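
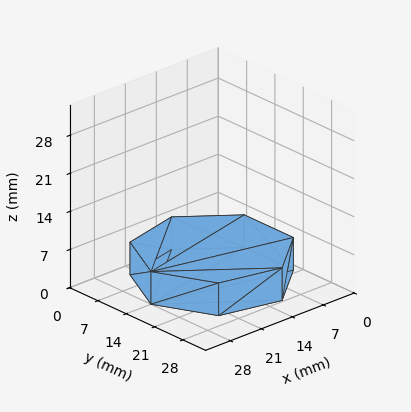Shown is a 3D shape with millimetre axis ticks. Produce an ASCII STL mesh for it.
Reading the render: the shape is a regular 7-sided prism (a cylinder approximated with 7 flat sides), circumscribed radius ≈ 14 mm, height ≈ 6 mm (dimensions read to the nearest mm from the axis ticks). For the STL, each face is triangulated and given an outward normal.

solid part
  facet normal 0.0000 0.0000 -1.0000
    outer loop
      vertex 10.88 27.65 0.00
      vertex 22.73 24.95 0.00
      vertex 28.00 14.00 0.00
    endloop
  endfacet
  facet normal 0.0000 0.0000 -1.0000
    outer loop
      vertex 1.39 20.07 0.00
      vertex 10.88 27.65 0.00
      vertex 28.00 14.00 0.00
    endloop
  endfacet
  facet normal 0.0000 0.0000 -1.0000
    outer loop
      vertex 1.39 7.93 0.00
      vertex 1.39 20.07 0.00
      vertex 28.00 14.00 0.00
    endloop
  endfacet
  facet normal 0.0000 0.0000 -1.0000
    outer loop
      vertex 10.88 0.35 0.00
      vertex 1.39 7.93 0.00
      vertex 28.00 14.00 0.00
    endloop
  endfacet
  facet normal 0.0000 0.0000 -1.0000
    outer loop
      vertex 22.73 3.05 0.00
      vertex 10.88 0.35 0.00
      vertex 28.00 14.00 0.00
    endloop
  endfacet
  facet normal 0.0000 0.0000 1.0000
    outer loop
      vertex 28.00 14.00 6.00
      vertex 22.73 24.95 6.00
      vertex 10.88 27.65 6.00
    endloop
  endfacet
  facet normal 0.0000 0.0000 1.0000
    outer loop
      vertex 28.00 14.00 6.00
      vertex 10.88 27.65 6.00
      vertex 1.39 20.07 6.00
    endloop
  endfacet
  facet normal 0.0000 0.0000 1.0000
    outer loop
      vertex 28.00 14.00 6.00
      vertex 1.39 20.07 6.00
      vertex 1.39 7.93 6.00
    endloop
  endfacet
  facet normal 0.0000 0.0000 1.0000
    outer loop
      vertex 28.00 14.00 6.00
      vertex 1.39 7.93 6.00
      vertex 10.88 0.35 6.00
    endloop
  endfacet
  facet normal 0.0000 0.0000 1.0000
    outer loop
      vertex 28.00 14.00 6.00
      vertex 10.88 0.35 6.00
      vertex 22.73 3.05 6.00
    endloop
  endfacet
  facet normal 0.9011 0.4337 0.0000
    outer loop
      vertex 28.00 14.00 0.00
      vertex 22.73 24.95 0.00
      vertex 22.73 24.95 6.00
    endloop
  endfacet
  facet normal 0.9011 0.4337 0.0000
    outer loop
      vertex 28.00 14.00 0.00
      vertex 22.73 24.95 6.00
      vertex 28.00 14.00 6.00
    endloop
  endfacet
  facet normal 0.2222 0.9750 0.0000
    outer loop
      vertex 22.73 24.95 0.00
      vertex 10.88 27.65 0.00
      vertex 10.88 27.65 6.00
    endloop
  endfacet
  facet normal 0.2222 0.9750 0.0000
    outer loop
      vertex 22.73 24.95 0.00
      vertex 10.88 27.65 6.00
      vertex 22.73 24.95 6.00
    endloop
  endfacet
  facet normal -0.6241 0.7814 0.0000
    outer loop
      vertex 10.88 27.65 0.00
      vertex 1.39 20.07 0.00
      vertex 1.39 20.07 6.00
    endloop
  endfacet
  facet normal -0.6241 0.7814 0.0000
    outer loop
      vertex 10.88 27.65 0.00
      vertex 1.39 20.07 6.00
      vertex 10.88 27.65 6.00
    endloop
  endfacet
  facet normal -1.0000 0.0000 0.0000
    outer loop
      vertex 1.39 20.07 0.00
      vertex 1.39 7.93 0.00
      vertex 1.39 7.93 6.00
    endloop
  endfacet
  facet normal -1.0000 0.0000 0.0000
    outer loop
      vertex 1.39 20.07 0.00
      vertex 1.39 7.93 6.00
      vertex 1.39 20.07 6.00
    endloop
  endfacet
  facet normal -0.6241 -0.7814 0.0000
    outer loop
      vertex 1.39 7.93 0.00
      vertex 10.88 0.35 0.00
      vertex 10.88 0.35 6.00
    endloop
  endfacet
  facet normal -0.6241 -0.7814 0.0000
    outer loop
      vertex 1.39 7.93 0.00
      vertex 10.88 0.35 6.00
      vertex 1.39 7.93 6.00
    endloop
  endfacet
  facet normal 0.2222 -0.9750 0.0000
    outer loop
      vertex 10.88 0.35 0.00
      vertex 22.73 3.05 0.00
      vertex 22.73 3.05 6.00
    endloop
  endfacet
  facet normal 0.2222 -0.9750 0.0000
    outer loop
      vertex 10.88 0.35 0.00
      vertex 22.73 3.05 6.00
      vertex 10.88 0.35 6.00
    endloop
  endfacet
  facet normal 0.9011 -0.4337 0.0000
    outer loop
      vertex 22.73 3.05 0.00
      vertex 28.00 14.00 0.00
      vertex 28.00 14.00 6.00
    endloop
  endfacet
  facet normal 0.9011 -0.4337 0.0000
    outer loop
      vertex 22.73 3.05 0.00
      vertex 28.00 14.00 6.00
      vertex 22.73 3.05 6.00
    endloop
  endfacet
endsolid part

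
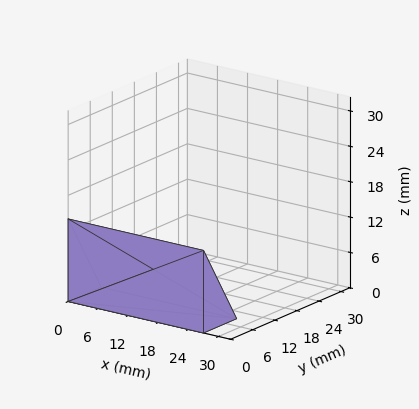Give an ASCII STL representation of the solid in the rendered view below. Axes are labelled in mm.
Reading the render: the shape is a wedge (ramp): 27 × 9 mm base, rising to 14 mm along the y=0 edge and sloping linearly to z=0 at y=9 (dimensions read to the nearest mm from the axis ticks). For the STL, each face is triangulated and given an outward normal.

solid part
  facet normal 0.0000 0.0000 -1.0000
    outer loop
      vertex 27.0 9.0 0.0
      vertex 27.0 0.0 0.0
      vertex 0.0 0.0 0.0
    endloop
  endfacet
  facet normal 0.0000 0.0000 -1.0000
    outer loop
      vertex 0.0 9.0 0.0
      vertex 27.0 9.0 0.0
      vertex 0.0 0.0 0.0
    endloop
  endfacet
  facet normal 0.0000 -1.0000 0.0000
    outer loop
      vertex 0.0 0.0 0.0
      vertex 27.0 0.0 0.0
      vertex 27.0 0.0 14.0
    endloop
  endfacet
  facet normal 0.0000 -1.0000 0.0000
    outer loop
      vertex 0.0 0.0 0.0
      vertex 27.0 0.0 14.0
      vertex 0.0 0.0 14.0
    endloop
  endfacet
  facet normal 0.0000 0.8412 0.5408
    outer loop
      vertex 0.0 0.0 14.0
      vertex 27.0 0.0 14.0
      vertex 27.0 9.0 0.0
    endloop
  endfacet
  facet normal 0.0000 0.8412 0.5408
    outer loop
      vertex 0.0 0.0 14.0
      vertex 27.0 9.0 0.0
      vertex 0.0 9.0 0.0
    endloop
  endfacet
  facet normal -1.0000 0.0000 0.0000
    outer loop
      vertex 0.0 0.0 14.0
      vertex 0.0 9.0 0.0
      vertex 0.0 0.0 0.0
    endloop
  endfacet
  facet normal 1.0000 0.0000 0.0000
    outer loop
      vertex 27.0 0.0 0.0
      vertex 27.0 9.0 0.0
      vertex 27.0 0.0 14.0
    endloop
  endfacet
endsolid part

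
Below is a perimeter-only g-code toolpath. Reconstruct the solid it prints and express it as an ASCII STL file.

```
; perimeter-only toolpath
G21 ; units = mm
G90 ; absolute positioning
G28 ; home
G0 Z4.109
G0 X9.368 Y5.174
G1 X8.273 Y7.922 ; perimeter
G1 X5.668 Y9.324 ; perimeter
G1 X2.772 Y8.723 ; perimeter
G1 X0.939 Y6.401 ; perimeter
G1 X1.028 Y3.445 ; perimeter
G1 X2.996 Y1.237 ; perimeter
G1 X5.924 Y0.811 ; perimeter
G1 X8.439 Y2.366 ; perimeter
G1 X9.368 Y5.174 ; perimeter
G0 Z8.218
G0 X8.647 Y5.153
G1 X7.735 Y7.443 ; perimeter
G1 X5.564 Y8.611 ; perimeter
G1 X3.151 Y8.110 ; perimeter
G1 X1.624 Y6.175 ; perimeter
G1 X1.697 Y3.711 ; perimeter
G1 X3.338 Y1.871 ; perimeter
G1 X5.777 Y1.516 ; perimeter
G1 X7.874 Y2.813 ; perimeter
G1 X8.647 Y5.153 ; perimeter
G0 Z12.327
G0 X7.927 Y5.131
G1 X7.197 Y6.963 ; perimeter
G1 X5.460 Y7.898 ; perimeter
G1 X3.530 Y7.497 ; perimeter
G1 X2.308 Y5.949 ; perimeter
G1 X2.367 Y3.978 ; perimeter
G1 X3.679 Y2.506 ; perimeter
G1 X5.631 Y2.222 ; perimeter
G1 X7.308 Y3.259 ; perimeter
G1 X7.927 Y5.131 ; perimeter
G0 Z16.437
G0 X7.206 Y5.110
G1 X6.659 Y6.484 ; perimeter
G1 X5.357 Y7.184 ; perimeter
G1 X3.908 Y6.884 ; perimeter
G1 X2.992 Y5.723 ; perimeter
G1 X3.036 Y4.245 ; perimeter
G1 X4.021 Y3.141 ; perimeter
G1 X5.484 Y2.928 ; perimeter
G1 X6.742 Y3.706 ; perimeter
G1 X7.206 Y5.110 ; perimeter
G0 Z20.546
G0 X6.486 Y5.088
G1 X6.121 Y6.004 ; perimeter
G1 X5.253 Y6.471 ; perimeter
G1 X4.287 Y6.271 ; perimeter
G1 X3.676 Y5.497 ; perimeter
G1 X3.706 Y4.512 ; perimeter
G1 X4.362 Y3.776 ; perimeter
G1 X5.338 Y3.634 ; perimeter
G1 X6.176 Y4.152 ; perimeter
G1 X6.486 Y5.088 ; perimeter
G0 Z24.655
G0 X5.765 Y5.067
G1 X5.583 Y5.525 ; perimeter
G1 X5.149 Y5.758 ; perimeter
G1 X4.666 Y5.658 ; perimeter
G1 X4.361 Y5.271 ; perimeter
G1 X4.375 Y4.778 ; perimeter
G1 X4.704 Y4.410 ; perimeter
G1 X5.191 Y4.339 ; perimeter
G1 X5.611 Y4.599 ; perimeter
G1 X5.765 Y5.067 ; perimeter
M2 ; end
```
solid part
  facet normal 0.0000 0.0000 -1.0000
    outer loop
      vertex 5.772 10.037 0.000
      vertex 8.811 8.402 0.000
      vertex 10.088 5.196 0.000
    endloop
  endfacet
  facet normal 0.0000 0.0000 -1.0000
    outer loop
      vertex 2.393 9.336 0.000
      vertex 5.772 10.037 0.000
      vertex 10.088 5.196 0.000
    endloop
  endfacet
  facet normal 0.0000 0.0000 -1.0000
    outer loop
      vertex 0.255 6.627 0.000
      vertex 2.393 9.336 0.000
      vertex 10.088 5.196 0.000
    endloop
  endfacet
  facet normal 0.0000 0.0000 -1.0000
    outer loop
      vertex 0.358 3.178 0.000
      vertex 0.255 6.627 0.000
      vertex 10.088 5.196 0.000
    endloop
  endfacet
  facet normal 0.0000 0.0000 -1.0000
    outer loop
      vertex 2.655 0.602 0.000
      vertex 0.358 3.178 0.000
      vertex 10.088 5.196 0.000
    endloop
  endfacet
  facet normal 0.0000 0.0000 -1.0000
    outer loop
      vertex 6.070 0.105 0.000
      vertex 2.655 0.602 0.000
      vertex 10.088 5.196 0.000
    endloop
  endfacet
  facet normal 0.0000 0.0000 -1.0000
    outer loop
      vertex 9.005 1.920 0.000
      vertex 6.070 0.105 0.000
      vertex 10.088 5.196 0.000
    endloop
  endfacet
  facet normal 0.9166 0.3651 0.1626
    outer loop
      vertex 10.088 5.196 0.000
      vertex 8.811 8.402 0.000
      vertex 5.045 5.045 28.764
    endloop
  endfacet
  facet normal 0.4675 0.8689 0.1626
    outer loop
      vertex 8.811 8.402 0.000
      vertex 5.772 10.037 0.000
      vertex 5.045 5.045 28.764
    endloop
  endfacet
  facet normal -0.2004 0.9661 0.1626
    outer loop
      vertex 5.772 10.037 0.000
      vertex 2.393 9.336 0.000
      vertex 5.045 5.045 28.764
    endloop
  endfacet
  facet normal -0.7745 0.6113 0.1626
    outer loop
      vertex 2.393 9.336 0.000
      vertex 0.255 6.627 0.000
      vertex 5.045 5.045 28.764
    endloop
  endfacet
  facet normal -0.9862 -0.0295 0.1626
    outer loop
      vertex 0.255 6.627 0.000
      vertex 0.358 3.178 0.000
      vertex 5.045 5.045 28.764
    endloop
  endfacet
  facet normal -0.7364 -0.6567 0.1626
    outer loop
      vertex 0.358 3.178 0.000
      vertex 2.655 0.602 0.000
      vertex 5.045 5.045 28.764
    endloop
  endfacet
  facet normal -0.1421 -0.9764 0.1626
    outer loop
      vertex 2.655 0.602 0.000
      vertex 6.070 0.105 0.000
      vertex 5.045 5.045 28.764
    endloop
  endfacet
  facet normal 0.5190 -0.8392 0.1626
    outer loop
      vertex 6.070 0.105 0.000
      vertex 9.005 1.920 0.000
      vertex 5.045 5.045 28.764
    endloop
  endfacet
  facet normal 0.9368 -0.3097 0.1626
    outer loop
      vertex 9.005 1.920 0.000
      vertex 10.088 5.196 0.000
      vertex 5.045 5.045 28.764
    endloop
  endfacet
endsolid part

The G0 Z moves step by Δz≈4.109 mm. The G1 loops shrink linearly with z, so the solid tapers from its base footprint up to z≈28.8. Closing with a flat bottom cap and the tapered top and triangulating gives 16 facets — a regular 9-sided pyramid, base circumscribed radius ≈ 5.04 mm, apex at z ≈ 28.8 mm.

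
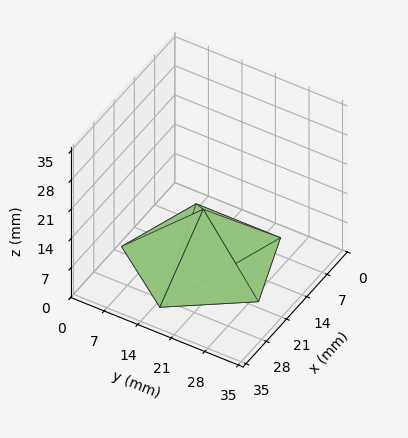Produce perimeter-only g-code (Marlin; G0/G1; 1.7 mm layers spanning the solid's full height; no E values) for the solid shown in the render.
Reading the render: the shape is a regular 5-sided pyramid, base circumscribed radius ≈ 15 mm, apex at z ≈ 12 mm (dimensions read to the nearest mm from the axis ticks). For the g-code, the solid's height is divided into equal slices at the stated Δz and each level perimeter traced with G1 moves after a G0 lift.

; perimeter-only toolpath
G21 ; units = mm
G90 ; absolute positioning
G28 ; home
; layer 1
G0 Z1.7
G0 X27.9 Y15.0
G1 X18.9 Y27.3
G1 X4.6 Y22.5
G1 X4.6 Y7.5
G1 X18.9 Y2.7
G1 X27.9 Y15.0
; layer 2
G0 Z3.4
G0 X25.7 Y15.0
G1 X18.3 Y25.2
G1 X6.4 Y21.3
G1 X6.4 Y8.7
G1 X18.3 Y4.8
G1 X25.7 Y15.0
; layer 3
G0 Z5.1
G0 X23.6 Y15.0
G1 X17.6 Y23.2
G1 X8.1 Y20.0
G1 X8.1 Y10.0
G1 X17.6 Y6.8
G1 X23.6 Y15.0
; layer 4
G0 Z6.9
G0 X21.4 Y15.0
G1 X17.0 Y21.1
G1 X9.8 Y18.8
G1 X9.8 Y11.2
G1 X17.0 Y8.9
G1 X21.4 Y15.0
; layer 5
G0 Z8.6
G0 X19.3 Y15.0
G1 X16.3 Y19.1
G1 X11.5 Y17.5
G1 X11.5 Y12.5
G1 X16.3 Y10.9
G1 X19.3 Y15.0
; layer 6
G0 Z10.3
G0 X17.1 Y15.0
G1 X15.7 Y17.0
G1 X13.3 Y16.3
G1 X13.3 Y13.7
G1 X15.7 Y13.0
G1 X17.1 Y15.0
M2 ; end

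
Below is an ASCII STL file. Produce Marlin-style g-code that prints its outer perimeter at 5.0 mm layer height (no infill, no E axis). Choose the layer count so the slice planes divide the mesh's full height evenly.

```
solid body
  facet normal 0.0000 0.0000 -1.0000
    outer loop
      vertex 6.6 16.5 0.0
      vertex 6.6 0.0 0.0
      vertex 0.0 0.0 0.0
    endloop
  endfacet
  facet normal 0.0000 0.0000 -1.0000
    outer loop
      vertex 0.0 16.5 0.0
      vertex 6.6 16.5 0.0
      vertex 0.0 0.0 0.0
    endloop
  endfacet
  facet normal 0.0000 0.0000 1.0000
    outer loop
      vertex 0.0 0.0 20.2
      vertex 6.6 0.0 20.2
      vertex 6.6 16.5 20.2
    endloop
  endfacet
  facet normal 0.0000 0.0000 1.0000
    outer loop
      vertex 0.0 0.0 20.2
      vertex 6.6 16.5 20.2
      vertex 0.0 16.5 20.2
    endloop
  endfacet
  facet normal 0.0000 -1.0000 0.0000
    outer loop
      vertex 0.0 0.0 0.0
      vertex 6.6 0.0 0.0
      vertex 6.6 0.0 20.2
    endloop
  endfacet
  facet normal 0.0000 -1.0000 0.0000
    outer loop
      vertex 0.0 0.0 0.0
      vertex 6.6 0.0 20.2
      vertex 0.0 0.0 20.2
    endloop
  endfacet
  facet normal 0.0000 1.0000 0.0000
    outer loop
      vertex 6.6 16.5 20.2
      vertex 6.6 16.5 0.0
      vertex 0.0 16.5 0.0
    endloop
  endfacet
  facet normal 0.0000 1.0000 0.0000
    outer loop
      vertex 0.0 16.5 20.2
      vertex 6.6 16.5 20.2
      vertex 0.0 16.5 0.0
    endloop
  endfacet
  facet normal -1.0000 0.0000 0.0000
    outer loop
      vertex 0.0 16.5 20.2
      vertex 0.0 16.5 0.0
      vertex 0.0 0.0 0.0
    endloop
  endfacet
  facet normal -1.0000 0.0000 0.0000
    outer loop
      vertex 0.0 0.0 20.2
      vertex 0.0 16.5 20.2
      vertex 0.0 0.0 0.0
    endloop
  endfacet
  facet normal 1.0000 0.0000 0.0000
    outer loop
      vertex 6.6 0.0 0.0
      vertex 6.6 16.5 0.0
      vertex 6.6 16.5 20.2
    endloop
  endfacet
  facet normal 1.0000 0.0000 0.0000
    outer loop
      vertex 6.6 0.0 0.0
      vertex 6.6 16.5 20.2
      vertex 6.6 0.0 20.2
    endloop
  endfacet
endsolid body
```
; perimeter-only toolpath
G21 ; units = mm
G90 ; absolute positioning
G28 ; home
; layer 1
G0 Z5.0
G0 X0.0 Y0.0
G1 X6.6 Y0.0
G1 X6.6 Y16.5
G1 X0.0 Y16.5
G1 X0.0 Y0.0
; layer 2
G0 Z10.1
G0 X0.0 Y0.0
G1 X6.6 Y0.0
G1 X6.6 Y16.5
G1 X0.0 Y16.5
G1 X0.0 Y0.0
; layer 3
G0 Z15.1
G0 X0.0 Y0.0
G1 X6.6 Y0.0
G1 X6.6 Y16.5
G1 X0.0 Y16.5
G1 X0.0 Y0.0
; layer 4
G0 Z20.2
G0 X0.0 Y0.0
G1 X6.6 Y0.0
G1 X6.6 Y16.5
G1 X0.0 Y16.5
G1 X0.0 Y0.0
M2 ; end

The solid is a rectangular box, roughly 6.6 × 16.5 mm footprint and 20.2 mm tall. Slicing at Δz = 5.0 mm — 4 equal slices spanning the solid's height, so layer i sits at z = i·h/4 — gives 4 non-empty perimeters. Each is a 4-segment closed polygon; G0 lifts to the layer z and rapids to the start vertex, then G1 traces the edges.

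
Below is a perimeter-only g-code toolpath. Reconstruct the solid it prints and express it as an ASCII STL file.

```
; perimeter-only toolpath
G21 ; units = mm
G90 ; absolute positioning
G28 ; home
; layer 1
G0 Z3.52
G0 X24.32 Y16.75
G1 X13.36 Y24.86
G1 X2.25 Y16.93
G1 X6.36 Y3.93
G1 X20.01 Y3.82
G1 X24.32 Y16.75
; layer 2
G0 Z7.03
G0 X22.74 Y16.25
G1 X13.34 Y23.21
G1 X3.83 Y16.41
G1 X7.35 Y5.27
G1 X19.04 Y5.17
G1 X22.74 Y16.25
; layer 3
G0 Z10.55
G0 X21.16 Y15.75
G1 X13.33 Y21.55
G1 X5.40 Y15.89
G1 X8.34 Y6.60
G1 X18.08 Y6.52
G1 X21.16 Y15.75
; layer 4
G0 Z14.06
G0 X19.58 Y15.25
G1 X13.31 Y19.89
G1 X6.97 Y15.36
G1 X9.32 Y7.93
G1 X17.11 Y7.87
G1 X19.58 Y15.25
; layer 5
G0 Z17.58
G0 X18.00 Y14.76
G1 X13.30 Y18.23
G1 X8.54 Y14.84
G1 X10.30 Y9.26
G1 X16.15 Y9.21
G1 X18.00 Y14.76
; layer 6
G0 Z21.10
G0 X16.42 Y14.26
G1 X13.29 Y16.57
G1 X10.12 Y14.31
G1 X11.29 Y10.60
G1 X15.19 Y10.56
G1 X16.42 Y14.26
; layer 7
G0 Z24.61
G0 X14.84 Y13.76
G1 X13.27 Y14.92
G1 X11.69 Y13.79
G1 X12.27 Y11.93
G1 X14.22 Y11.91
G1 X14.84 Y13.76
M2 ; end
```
solid part
  facet normal 0.0000 0.0000 -1.0000
    outer loop
      vertex 0.68 17.46 0.00
      vertex 13.37 26.52 0.00
      vertex 25.90 17.25 0.00
    endloop
  endfacet
  facet normal 0.0000 0.0000 -1.0000
    outer loop
      vertex 5.38 2.60 0.00
      vertex 0.68 17.46 0.00
      vertex 25.90 17.25 0.00
    endloop
  endfacet
  facet normal 0.0000 0.0000 -1.0000
    outer loop
      vertex 20.97 2.47 0.00
      vertex 5.38 2.60 0.00
      vertex 25.90 17.25 0.00
    endloop
  endfacet
  facet normal 0.5557 0.7512 0.3563
    outer loop
      vertex 25.90 17.25 0.00
      vertex 13.37 26.52 0.00
      vertex 13.26 13.26 28.13
    endloop
  endfacet
  facet normal -0.5429 0.7604 0.3563
    outer loop
      vertex 13.37 26.52 0.00
      vertex 0.68 17.46 0.00
      vertex 13.26 13.26 28.13
    endloop
  endfacet
  facet normal -0.8909 -0.2818 0.3563
    outer loop
      vertex 0.68 17.46 0.00
      vertex 5.38 2.60 0.00
      vertex 13.26 13.26 28.13
    endloop
  endfacet
  facet normal -0.0078 -0.9344 0.3563
    outer loop
      vertex 5.38 2.60 0.00
      vertex 20.97 2.47 0.00
      vertex 13.26 13.26 28.13
    endloop
  endfacet
  facet normal 0.8863 -0.2956 0.3563
    outer loop
      vertex 20.97 2.47 0.00
      vertex 25.90 17.25 0.00
      vertex 13.26 13.26 28.13
    endloop
  endfacet
endsolid part

The G0 Z moves step by Δz≈3.52 mm. The G1 loops shrink linearly with z, so the solid tapers from its base footprint up to z≈28.1. Closing with a flat bottom cap and the tapered top and triangulating gives 8 facets — a regular 5-sided pyramid, base circumscribed radius ≈ 13.3 mm, apex at z ≈ 28.1 mm.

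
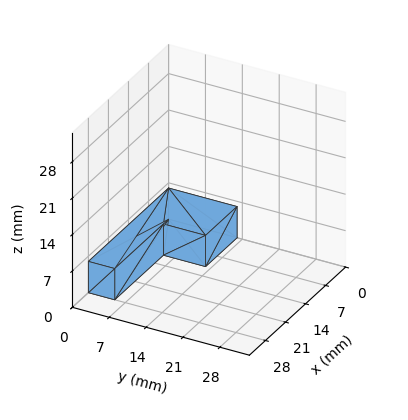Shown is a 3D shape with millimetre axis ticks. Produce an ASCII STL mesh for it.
Reading the render: the shape is an L-shaped prism: outer 28 × 13 mm, arm thicknesses ≈ 5 mm (horizontal) and 11 mm (vertical), extruded 6 mm in z (dimensions read to the nearest mm from the axis ticks). For the STL, each face is triangulated and given an outward normal.

solid part
  facet normal 0.0000 0.0000 -1.0000
    outer loop
      vertex 28.0 5.0 0.0
      vertex 28.0 0.0 0.0
      vertex 0.0 0.0 0.0
    endloop
  endfacet
  facet normal 0.0000 0.0000 -1.0000
    outer loop
      vertex 11.0 5.0 0.0
      vertex 28.0 5.0 0.0
      vertex 0.0 0.0 0.0
    endloop
  endfacet
  facet normal 0.0000 0.0000 -1.0000
    outer loop
      vertex 11.0 13.0 0.0
      vertex 11.0 5.0 0.0
      vertex 0.0 0.0 0.0
    endloop
  endfacet
  facet normal 0.0000 0.0000 -1.0000
    outer loop
      vertex 0.0 13.0 0.0
      vertex 11.0 13.0 0.0
      vertex 0.0 0.0 0.0
    endloop
  endfacet
  facet normal 0.0000 0.0000 1.0000
    outer loop
      vertex 0.0 0.0 6.0
      vertex 28.0 0.0 6.0
      vertex 28.0 5.0 6.0
    endloop
  endfacet
  facet normal 0.0000 0.0000 1.0000
    outer loop
      vertex 0.0 0.0 6.0
      vertex 28.0 5.0 6.0
      vertex 11.0 5.0 6.0
    endloop
  endfacet
  facet normal 0.0000 0.0000 1.0000
    outer loop
      vertex 0.0 0.0 6.0
      vertex 11.0 5.0 6.0
      vertex 11.0 13.0 6.0
    endloop
  endfacet
  facet normal 0.0000 0.0000 1.0000
    outer loop
      vertex 0.0 0.0 6.0
      vertex 11.0 13.0 6.0
      vertex 0.0 13.0 6.0
    endloop
  endfacet
  facet normal 0.0000 -1.0000 0.0000
    outer loop
      vertex 0.0 0.0 0.0
      vertex 28.0 0.0 0.0
      vertex 28.0 0.0 6.0
    endloop
  endfacet
  facet normal 0.0000 -1.0000 0.0000
    outer loop
      vertex 0.0 0.0 0.0
      vertex 28.0 0.0 6.0
      vertex 0.0 0.0 6.0
    endloop
  endfacet
  facet normal 1.0000 0.0000 0.0000
    outer loop
      vertex 28.0 0.0 0.0
      vertex 28.0 5.0 0.0
      vertex 28.0 5.0 6.0
    endloop
  endfacet
  facet normal 1.0000 0.0000 0.0000
    outer loop
      vertex 28.0 0.0 0.0
      vertex 28.0 5.0 6.0
      vertex 28.0 0.0 6.0
    endloop
  endfacet
  facet normal 0.0000 1.0000 0.0000
    outer loop
      vertex 28.0 5.0 0.0
      vertex 11.0 5.0 0.0
      vertex 11.0 5.0 6.0
    endloop
  endfacet
  facet normal 0.0000 1.0000 0.0000
    outer loop
      vertex 28.0 5.0 0.0
      vertex 11.0 5.0 6.0
      vertex 28.0 5.0 6.0
    endloop
  endfacet
  facet normal 1.0000 0.0000 0.0000
    outer loop
      vertex 11.0 5.0 0.0
      vertex 11.0 13.0 0.0
      vertex 11.0 13.0 6.0
    endloop
  endfacet
  facet normal 1.0000 0.0000 0.0000
    outer loop
      vertex 11.0 5.0 0.0
      vertex 11.0 13.0 6.0
      vertex 11.0 5.0 6.0
    endloop
  endfacet
  facet normal 0.0000 1.0000 0.0000
    outer loop
      vertex 11.0 13.0 0.0
      vertex 0.0 13.0 0.0
      vertex 0.0 13.0 6.0
    endloop
  endfacet
  facet normal 0.0000 1.0000 0.0000
    outer loop
      vertex 11.0 13.0 0.0
      vertex 0.0 13.0 6.0
      vertex 11.0 13.0 6.0
    endloop
  endfacet
  facet normal -1.0000 0.0000 0.0000
    outer loop
      vertex 0.0 13.0 0.0
      vertex 0.0 0.0 0.0
      vertex 0.0 0.0 6.0
    endloop
  endfacet
  facet normal -1.0000 0.0000 0.0000
    outer loop
      vertex 0.0 13.0 0.0
      vertex 0.0 0.0 6.0
      vertex 0.0 13.0 6.0
    endloop
  endfacet
endsolid part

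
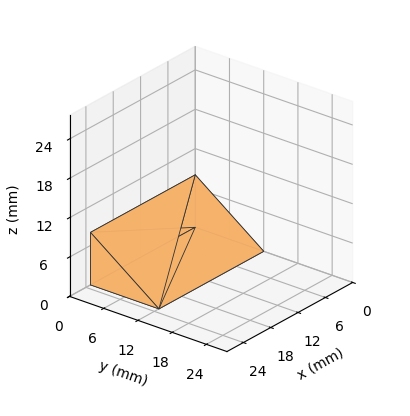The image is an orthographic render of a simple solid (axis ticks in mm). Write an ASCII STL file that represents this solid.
Reading the render: the shape is a wedge (ramp): 23 × 12 mm base, rising to 8 mm along the y=0 edge and sloping linearly to z=0 at y=12 (dimensions read to the nearest mm from the axis ticks). For the STL, each face is triangulated and given an outward normal.

solid part
  facet normal 0.0000 0.0000 -1.0000
    outer loop
      vertex 23.000 12.000 0.000
      vertex 23.000 0.000 0.000
      vertex 0.000 0.000 0.000
    endloop
  endfacet
  facet normal 0.0000 0.0000 -1.0000
    outer loop
      vertex 0.000 12.000 0.000
      vertex 23.000 12.000 0.000
      vertex 0.000 0.000 0.000
    endloop
  endfacet
  facet normal 0.0000 -1.0000 0.0000
    outer loop
      vertex 0.000 0.000 0.000
      vertex 23.000 0.000 0.000
      vertex 23.000 0.000 8.000
    endloop
  endfacet
  facet normal 0.0000 -1.0000 0.0000
    outer loop
      vertex 0.000 0.000 0.000
      vertex 23.000 0.000 8.000
      vertex 0.000 0.000 8.000
    endloop
  endfacet
  facet normal 0.0000 0.5547 0.8321
    outer loop
      vertex 0.000 0.000 8.000
      vertex 23.000 0.000 8.000
      vertex 23.000 12.000 0.000
    endloop
  endfacet
  facet normal 0.0000 0.5547 0.8321
    outer loop
      vertex 0.000 0.000 8.000
      vertex 23.000 12.000 0.000
      vertex 0.000 12.000 0.000
    endloop
  endfacet
  facet normal -1.0000 0.0000 0.0000
    outer loop
      vertex 0.000 0.000 8.000
      vertex 0.000 12.000 0.000
      vertex 0.000 0.000 0.000
    endloop
  endfacet
  facet normal 1.0000 0.0000 0.0000
    outer loop
      vertex 23.000 0.000 0.000
      vertex 23.000 12.000 0.000
      vertex 23.000 0.000 8.000
    endloop
  endfacet
endsolid part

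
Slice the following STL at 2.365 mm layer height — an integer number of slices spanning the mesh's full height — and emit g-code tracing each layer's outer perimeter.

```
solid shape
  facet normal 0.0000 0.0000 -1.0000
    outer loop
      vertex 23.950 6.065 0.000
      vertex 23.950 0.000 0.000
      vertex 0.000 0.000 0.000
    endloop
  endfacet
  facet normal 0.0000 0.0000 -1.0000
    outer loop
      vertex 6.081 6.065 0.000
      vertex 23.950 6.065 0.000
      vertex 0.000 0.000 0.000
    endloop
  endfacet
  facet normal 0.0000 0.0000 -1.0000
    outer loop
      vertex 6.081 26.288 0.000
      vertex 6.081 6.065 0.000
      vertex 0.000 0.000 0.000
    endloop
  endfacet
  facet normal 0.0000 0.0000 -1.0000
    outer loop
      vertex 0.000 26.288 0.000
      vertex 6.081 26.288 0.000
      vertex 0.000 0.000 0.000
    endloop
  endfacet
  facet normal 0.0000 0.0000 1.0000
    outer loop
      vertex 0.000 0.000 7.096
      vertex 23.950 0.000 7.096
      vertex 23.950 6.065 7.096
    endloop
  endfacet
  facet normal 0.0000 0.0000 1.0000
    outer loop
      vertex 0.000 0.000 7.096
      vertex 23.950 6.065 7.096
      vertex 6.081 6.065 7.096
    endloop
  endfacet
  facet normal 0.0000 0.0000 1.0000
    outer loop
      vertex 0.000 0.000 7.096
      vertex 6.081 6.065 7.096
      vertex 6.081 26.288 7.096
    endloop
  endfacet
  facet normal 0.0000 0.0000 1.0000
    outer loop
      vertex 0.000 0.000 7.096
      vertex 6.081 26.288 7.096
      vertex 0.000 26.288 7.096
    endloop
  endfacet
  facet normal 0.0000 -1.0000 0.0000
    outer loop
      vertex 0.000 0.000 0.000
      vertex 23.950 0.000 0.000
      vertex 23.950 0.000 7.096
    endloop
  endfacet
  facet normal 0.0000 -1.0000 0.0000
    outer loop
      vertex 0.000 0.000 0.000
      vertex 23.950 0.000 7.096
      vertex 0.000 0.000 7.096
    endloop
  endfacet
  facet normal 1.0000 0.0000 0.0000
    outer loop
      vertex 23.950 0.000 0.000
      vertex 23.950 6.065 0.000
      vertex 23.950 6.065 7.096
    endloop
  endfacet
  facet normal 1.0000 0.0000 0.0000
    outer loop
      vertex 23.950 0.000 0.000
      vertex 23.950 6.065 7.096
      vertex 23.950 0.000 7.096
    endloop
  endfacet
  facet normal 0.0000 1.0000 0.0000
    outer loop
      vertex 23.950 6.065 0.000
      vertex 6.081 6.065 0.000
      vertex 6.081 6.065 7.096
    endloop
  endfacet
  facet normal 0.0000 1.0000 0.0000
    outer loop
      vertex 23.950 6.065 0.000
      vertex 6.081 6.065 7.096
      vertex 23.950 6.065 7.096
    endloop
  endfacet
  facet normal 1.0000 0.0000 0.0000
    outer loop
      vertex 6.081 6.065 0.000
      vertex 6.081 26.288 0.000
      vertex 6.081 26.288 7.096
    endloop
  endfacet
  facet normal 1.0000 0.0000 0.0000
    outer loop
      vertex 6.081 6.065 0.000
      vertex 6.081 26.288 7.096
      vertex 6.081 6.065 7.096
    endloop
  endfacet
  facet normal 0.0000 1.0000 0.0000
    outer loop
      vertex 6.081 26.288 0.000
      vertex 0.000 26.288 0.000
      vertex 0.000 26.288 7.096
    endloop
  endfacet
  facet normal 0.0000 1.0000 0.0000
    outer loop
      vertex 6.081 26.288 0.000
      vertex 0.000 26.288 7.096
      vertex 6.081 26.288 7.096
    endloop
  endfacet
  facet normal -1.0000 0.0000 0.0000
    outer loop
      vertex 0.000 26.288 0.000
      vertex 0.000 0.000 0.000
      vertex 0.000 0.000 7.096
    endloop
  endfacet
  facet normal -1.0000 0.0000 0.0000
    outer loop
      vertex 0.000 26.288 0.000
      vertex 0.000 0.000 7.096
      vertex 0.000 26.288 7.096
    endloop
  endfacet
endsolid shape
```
; perimeter-only toolpath
G21 ; units = mm
G90 ; absolute positioning
G28 ; home
; layer 1
G0 Z2.365
G0 X0.000 Y0.000
G1 X23.950 Y0.000
G1 X23.950 Y6.065
G1 X6.081 Y6.065
G1 X6.081 Y26.288
G1 X0.000 Y26.288
G1 X0.000 Y0.000
; layer 2
G0 Z4.731
G0 X0.000 Y0.000
G1 X23.950 Y0.000
G1 X23.950 Y6.065
G1 X6.081 Y6.065
G1 X6.081 Y26.288
G1 X0.000 Y26.288
G1 X0.000 Y0.000
; layer 3
G0 Z7.096
G0 X0.000 Y0.000
G1 X23.950 Y0.000
G1 X23.950 Y6.065
G1 X6.081 Y6.065
G1 X6.081 Y26.288
G1 X0.000 Y26.288
G1 X0.000 Y0.000
M2 ; end

The solid is an L-shaped prism: outer 23.9 × 26.3 mm, arm thicknesses ≈ 6.07 mm (horizontal) and 6.08 mm (vertical), extruded 7.1 mm in z. Slicing at Δz = 2.365 mm — 3 equal slices spanning the solid's height, so layer i sits at z = i·h/3 — gives 3 non-empty perimeters. Each is a 6-segment closed polygon; G0 lifts to the layer z and rapids to the start vertex, then G1 traces the edges.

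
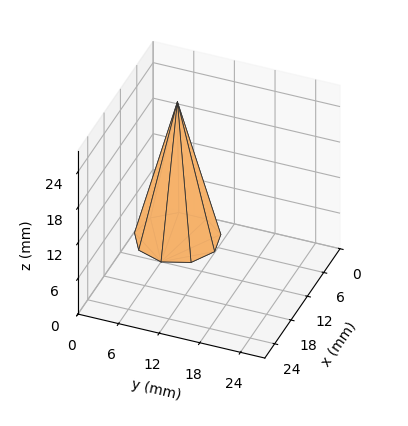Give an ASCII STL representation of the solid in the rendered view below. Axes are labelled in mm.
Reading the render: the shape is a regular 9-sided pyramid, base circumscribed radius ≈ 6 mm, apex at z ≈ 23 mm (dimensions read to the nearest mm from the axis ticks). For the STL, each face is triangulated and given an outward normal.

solid part
  facet normal 0.0000 0.0000 -1.0000
    outer loop
      vertex 7.04 11.91 0.00
      vertex 10.60 9.86 0.00
      vertex 12.00 6.00 0.00
    endloop
  endfacet
  facet normal 0.0000 0.0000 -1.0000
    outer loop
      vertex 3.00 11.20 0.00
      vertex 7.04 11.91 0.00
      vertex 12.00 6.00 0.00
    endloop
  endfacet
  facet normal 0.0000 0.0000 -1.0000
    outer loop
      vertex 0.36 8.05 0.00
      vertex 3.00 11.20 0.00
      vertex 12.00 6.00 0.00
    endloop
  endfacet
  facet normal 0.0000 0.0000 -1.0000
    outer loop
      vertex 0.36 3.95 0.00
      vertex 0.36 8.05 0.00
      vertex 12.00 6.00 0.00
    endloop
  endfacet
  facet normal 0.0000 0.0000 -1.0000
    outer loop
      vertex 3.00 0.80 0.00
      vertex 0.36 3.95 0.00
      vertex 12.00 6.00 0.00
    endloop
  endfacet
  facet normal 0.0000 0.0000 -1.0000
    outer loop
      vertex 7.04 0.09 0.00
      vertex 3.00 0.80 0.00
      vertex 12.00 6.00 0.00
    endloop
  endfacet
  facet normal 0.0000 0.0000 -1.0000
    outer loop
      vertex 10.60 2.14 0.00
      vertex 7.04 0.09 0.00
      vertex 12.00 6.00 0.00
    endloop
  endfacet
  facet normal 0.9130 0.3311 0.2382
    outer loop
      vertex 12.00 6.00 0.00
      vertex 10.60 9.86 0.00
      vertex 6.00 6.00 23.00
    endloop
  endfacet
  facet normal 0.4847 0.8417 0.2382
    outer loop
      vertex 10.60 9.86 0.00
      vertex 7.04 11.91 0.00
      vertex 6.00 6.00 23.00
    endloop
  endfacet
  facet normal -0.1681 0.9566 0.2382
    outer loop
      vertex 7.04 11.91 0.00
      vertex 3.00 11.20 0.00
      vertex 6.00 6.00 23.00
    endloop
  endfacet
  facet normal -0.7444 0.6239 0.2381
    outer loop
      vertex 3.00 11.20 0.00
      vertex 0.36 8.05 0.00
      vertex 6.00 6.00 23.00
    endloop
  endfacet
  facet normal -0.9712 0.0000 0.2382
    outer loop
      vertex 0.36 8.05 0.00
      vertex 0.36 3.95 0.00
      vertex 6.00 6.00 23.00
    endloop
  endfacet
  facet normal -0.7444 -0.6239 0.2381
    outer loop
      vertex 0.36 3.95 0.00
      vertex 3.00 0.80 0.00
      vertex 6.00 6.00 23.00
    endloop
  endfacet
  facet normal -0.1681 -0.9566 0.2382
    outer loop
      vertex 3.00 0.80 0.00
      vertex 7.04 0.09 0.00
      vertex 6.00 6.00 23.00
    endloop
  endfacet
  facet normal 0.4847 -0.8417 0.2382
    outer loop
      vertex 7.04 0.09 0.00
      vertex 10.60 2.14 0.00
      vertex 6.00 6.00 23.00
    endloop
  endfacet
  facet normal 0.9130 -0.3311 0.2382
    outer loop
      vertex 10.60 2.14 0.00
      vertex 12.00 6.00 0.00
      vertex 6.00 6.00 23.00
    endloop
  endfacet
endsolid part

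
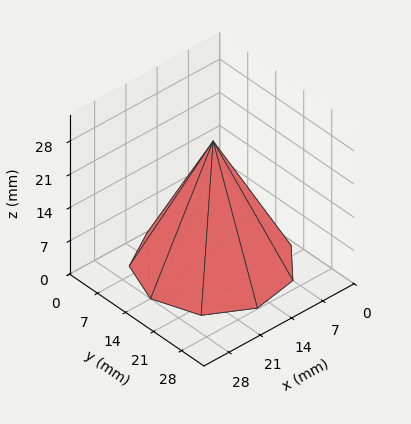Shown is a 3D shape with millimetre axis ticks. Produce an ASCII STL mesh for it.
Reading the render: the shape is a regular 9-sided pyramid, base circumscribed radius ≈ 14 mm, apex at z ≈ 26 mm (dimensions read to the nearest mm from the axis ticks). For the STL, each face is triangulated and given an outward normal.

solid part
  facet normal 0.0000 0.0000 -1.0000
    outer loop
      vertex 16.431 27.787 0.000
      vertex 24.725 22.999 0.000
      vertex 28.000 14.000 0.000
    endloop
  endfacet
  facet normal 0.0000 0.0000 -1.0000
    outer loop
      vertex 7.000 26.124 0.000
      vertex 16.431 27.787 0.000
      vertex 28.000 14.000 0.000
    endloop
  endfacet
  facet normal 0.0000 0.0000 -1.0000
    outer loop
      vertex 0.844 18.788 0.000
      vertex 7.000 26.124 0.000
      vertex 28.000 14.000 0.000
    endloop
  endfacet
  facet normal 0.0000 0.0000 -1.0000
    outer loop
      vertex 0.844 9.212 0.000
      vertex 0.844 18.788 0.000
      vertex 28.000 14.000 0.000
    endloop
  endfacet
  facet normal 0.0000 0.0000 -1.0000
    outer loop
      vertex 7.000 1.876 0.000
      vertex 0.844 9.212 0.000
      vertex 28.000 14.000 0.000
    endloop
  endfacet
  facet normal 0.0000 0.0000 -1.0000
    outer loop
      vertex 16.431 0.213 0.000
      vertex 7.000 1.876 0.000
      vertex 28.000 14.000 0.000
    endloop
  endfacet
  facet normal 0.0000 0.0000 -1.0000
    outer loop
      vertex 24.725 5.001 0.000
      vertex 16.431 0.213 0.000
      vertex 28.000 14.000 0.000
    endloop
  endfacet
  facet normal 0.8385 0.3051 0.4515
    outer loop
      vertex 28.000 14.000 0.000
      vertex 24.725 22.999 0.000
      vertex 14.000 14.000 26.000
    endloop
  endfacet
  facet normal 0.4461 0.7728 0.4515
    outer loop
      vertex 24.725 22.999 0.000
      vertex 16.431 27.787 0.000
      vertex 14.000 14.000 26.000
    endloop
  endfacet
  facet normal -0.1549 0.8787 0.4515
    outer loop
      vertex 16.431 27.787 0.000
      vertex 7.000 26.124 0.000
      vertex 14.000 14.000 26.000
    endloop
  endfacet
  facet normal -0.6835 0.5736 0.4515
    outer loop
      vertex 7.000 26.124 0.000
      vertex 0.844 18.788 0.000
      vertex 14.000 14.000 26.000
    endloop
  endfacet
  facet normal -0.8923 0.0000 0.4515
    outer loop
      vertex 0.844 18.788 0.000
      vertex 0.844 9.212 0.000
      vertex 14.000 14.000 26.000
    endloop
  endfacet
  facet normal -0.6835 -0.5736 0.4515
    outer loop
      vertex 0.844 9.212 0.000
      vertex 7.000 1.876 0.000
      vertex 14.000 14.000 26.000
    endloop
  endfacet
  facet normal -0.1549 -0.8787 0.4515
    outer loop
      vertex 7.000 1.876 0.000
      vertex 16.431 0.213 0.000
      vertex 14.000 14.000 26.000
    endloop
  endfacet
  facet normal 0.4461 -0.7728 0.4515
    outer loop
      vertex 16.431 0.213 0.000
      vertex 24.725 5.001 0.000
      vertex 14.000 14.000 26.000
    endloop
  endfacet
  facet normal 0.8385 -0.3051 0.4515
    outer loop
      vertex 24.725 5.001 0.000
      vertex 28.000 14.000 0.000
      vertex 14.000 14.000 26.000
    endloop
  endfacet
endsolid part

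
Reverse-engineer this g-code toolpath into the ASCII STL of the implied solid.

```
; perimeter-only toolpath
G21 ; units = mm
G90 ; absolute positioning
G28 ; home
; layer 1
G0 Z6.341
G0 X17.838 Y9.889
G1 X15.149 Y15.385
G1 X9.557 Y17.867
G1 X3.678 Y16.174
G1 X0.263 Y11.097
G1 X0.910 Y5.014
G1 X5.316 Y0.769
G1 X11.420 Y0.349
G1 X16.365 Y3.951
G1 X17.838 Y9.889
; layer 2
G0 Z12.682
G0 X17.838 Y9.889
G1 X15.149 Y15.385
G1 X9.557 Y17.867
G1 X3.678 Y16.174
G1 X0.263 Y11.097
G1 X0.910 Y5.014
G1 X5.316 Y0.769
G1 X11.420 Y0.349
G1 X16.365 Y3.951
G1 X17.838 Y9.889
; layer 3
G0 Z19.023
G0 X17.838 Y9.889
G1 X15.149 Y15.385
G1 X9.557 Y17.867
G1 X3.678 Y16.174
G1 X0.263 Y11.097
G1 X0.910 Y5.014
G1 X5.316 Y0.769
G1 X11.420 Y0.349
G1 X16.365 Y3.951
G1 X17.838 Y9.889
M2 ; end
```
solid part
  facet normal 0.0000 0.0000 -1.0000
    outer loop
      vertex 9.557 17.867 0.000
      vertex 15.149 15.385 0.000
      vertex 17.838 9.889 0.000
    endloop
  endfacet
  facet normal 0.0000 0.0000 -1.0000
    outer loop
      vertex 3.678 16.174 0.000
      vertex 9.557 17.867 0.000
      vertex 17.838 9.889 0.000
    endloop
  endfacet
  facet normal 0.0000 0.0000 -1.0000
    outer loop
      vertex 0.263 11.097 0.000
      vertex 3.678 16.174 0.000
      vertex 17.838 9.889 0.000
    endloop
  endfacet
  facet normal 0.0000 0.0000 -1.0000
    outer loop
      vertex 0.910 5.014 0.000
      vertex 0.263 11.097 0.000
      vertex 17.838 9.889 0.000
    endloop
  endfacet
  facet normal 0.0000 0.0000 -1.0000
    outer loop
      vertex 5.316 0.769 0.000
      vertex 0.910 5.014 0.000
      vertex 17.838 9.889 0.000
    endloop
  endfacet
  facet normal 0.0000 0.0000 -1.0000
    outer loop
      vertex 11.420 0.349 0.000
      vertex 5.316 0.769 0.000
      vertex 17.838 9.889 0.000
    endloop
  endfacet
  facet normal 0.0000 0.0000 -1.0000
    outer loop
      vertex 16.365 3.951 0.000
      vertex 11.420 0.349 0.000
      vertex 17.838 9.889 0.000
    endloop
  endfacet
  facet normal 0.0000 0.0000 1.0000
    outer loop
      vertex 17.838 9.889 19.023
      vertex 15.149 15.385 19.023
      vertex 9.557 17.867 19.023
    endloop
  endfacet
  facet normal 0.0000 0.0000 1.0000
    outer loop
      vertex 17.838 9.889 19.023
      vertex 9.557 17.867 19.023
      vertex 3.678 16.174 19.023
    endloop
  endfacet
  facet normal 0.0000 0.0000 1.0000
    outer loop
      vertex 17.838 9.889 19.023
      vertex 3.678 16.174 19.023
      vertex 0.263 11.097 19.023
    endloop
  endfacet
  facet normal 0.0000 0.0000 1.0000
    outer loop
      vertex 17.838 9.889 19.023
      vertex 0.263 11.097 19.023
      vertex 0.910 5.014 19.023
    endloop
  endfacet
  facet normal 0.0000 0.0000 1.0000
    outer loop
      vertex 17.838 9.889 19.023
      vertex 0.910 5.014 19.023
      vertex 5.316 0.769 19.023
    endloop
  endfacet
  facet normal 0.0000 0.0000 1.0000
    outer loop
      vertex 17.838 9.889 19.023
      vertex 5.316 0.769 19.023
      vertex 11.420 0.349 19.023
    endloop
  endfacet
  facet normal 0.0000 0.0000 1.0000
    outer loop
      vertex 17.838 9.889 19.023
      vertex 11.420 0.349 19.023
      vertex 16.365 3.951 19.023
    endloop
  endfacet
  facet normal 0.8983 0.4395 0.0000
    outer loop
      vertex 17.838 9.889 0.000
      vertex 15.149 15.385 0.000
      vertex 15.149 15.385 19.023
    endloop
  endfacet
  facet normal 0.8983 0.4395 0.0000
    outer loop
      vertex 17.838 9.889 0.000
      vertex 15.149 15.385 19.023
      vertex 17.838 9.889 19.023
    endloop
  endfacet
  facet normal 0.4057 0.9140 0.0000
    outer loop
      vertex 15.149 15.385 0.000
      vertex 9.557 17.867 0.000
      vertex 9.557 17.867 19.023
    endloop
  endfacet
  facet normal 0.4057 0.9140 0.0000
    outer loop
      vertex 15.149 15.385 0.000
      vertex 9.557 17.867 19.023
      vertex 15.149 15.385 19.023
    endloop
  endfacet
  facet normal -0.2767 0.9609 0.0000
    outer loop
      vertex 9.557 17.867 0.000
      vertex 3.678 16.174 0.000
      vertex 3.678 16.174 19.023
    endloop
  endfacet
  facet normal -0.2767 0.9609 0.0000
    outer loop
      vertex 9.557 17.867 0.000
      vertex 3.678 16.174 19.023
      vertex 9.557 17.867 19.023
    endloop
  endfacet
  facet normal -0.8298 0.5581 0.0000
    outer loop
      vertex 3.678 16.174 0.000
      vertex 0.263 11.097 0.000
      vertex 0.263 11.097 19.023
    endloop
  endfacet
  facet normal -0.8298 0.5581 0.0000
    outer loop
      vertex 3.678 16.174 0.000
      vertex 0.263 11.097 19.023
      vertex 3.678 16.174 19.023
    endloop
  endfacet
  facet normal -0.9944 -0.1058 0.0000
    outer loop
      vertex 0.263 11.097 0.000
      vertex 0.910 5.014 0.000
      vertex 0.910 5.014 19.023
    endloop
  endfacet
  facet normal -0.9944 -0.1058 0.0000
    outer loop
      vertex 0.263 11.097 0.000
      vertex 0.910 5.014 19.023
      vertex 0.263 11.097 19.023
    endloop
  endfacet
  facet normal -0.6938 -0.7201 0.0000
    outer loop
      vertex 0.910 5.014 0.000
      vertex 5.316 0.769 0.000
      vertex 5.316 0.769 19.023
    endloop
  endfacet
  facet normal -0.6938 -0.7201 0.0000
    outer loop
      vertex 0.910 5.014 0.000
      vertex 5.316 0.769 19.023
      vertex 0.910 5.014 19.023
    endloop
  endfacet
  facet normal -0.0686 -0.9976 0.0000
    outer loop
      vertex 5.316 0.769 0.000
      vertex 11.420 0.349 0.000
      vertex 11.420 0.349 19.023
    endloop
  endfacet
  facet normal -0.0686 -0.9976 0.0000
    outer loop
      vertex 5.316 0.769 0.000
      vertex 11.420 0.349 19.023
      vertex 5.316 0.769 19.023
    endloop
  endfacet
  facet normal 0.5888 -0.8083 0.0000
    outer loop
      vertex 11.420 0.349 0.000
      vertex 16.365 3.951 0.000
      vertex 16.365 3.951 19.023
    endloop
  endfacet
  facet normal 0.5888 -0.8083 0.0000
    outer loop
      vertex 11.420 0.349 0.000
      vertex 16.365 3.951 19.023
      vertex 11.420 0.349 19.023
    endloop
  endfacet
  facet normal 0.9706 -0.2408 0.0000
    outer loop
      vertex 16.365 3.951 0.000
      vertex 17.838 9.889 0.000
      vertex 17.838 9.889 19.023
    endloop
  endfacet
  facet normal 0.9706 -0.2408 0.0000
    outer loop
      vertex 16.365 3.951 0.000
      vertex 17.838 9.889 19.023
      vertex 16.365 3.951 19.023
    endloop
  endfacet
endsolid part

The G0 Z moves step by Δz≈6.341 mm. Every layer's G1 loop is the same polygon, so the solid is a straight extrusion of it from z=0 to z≈19. Closing with flat bottom and top caps and triangulating gives 32 facets — a regular 9-sided prism (a cylinder approximated with 9 flat sides), circumscribed radius ≈ 8.94 mm, height ≈ 19 mm.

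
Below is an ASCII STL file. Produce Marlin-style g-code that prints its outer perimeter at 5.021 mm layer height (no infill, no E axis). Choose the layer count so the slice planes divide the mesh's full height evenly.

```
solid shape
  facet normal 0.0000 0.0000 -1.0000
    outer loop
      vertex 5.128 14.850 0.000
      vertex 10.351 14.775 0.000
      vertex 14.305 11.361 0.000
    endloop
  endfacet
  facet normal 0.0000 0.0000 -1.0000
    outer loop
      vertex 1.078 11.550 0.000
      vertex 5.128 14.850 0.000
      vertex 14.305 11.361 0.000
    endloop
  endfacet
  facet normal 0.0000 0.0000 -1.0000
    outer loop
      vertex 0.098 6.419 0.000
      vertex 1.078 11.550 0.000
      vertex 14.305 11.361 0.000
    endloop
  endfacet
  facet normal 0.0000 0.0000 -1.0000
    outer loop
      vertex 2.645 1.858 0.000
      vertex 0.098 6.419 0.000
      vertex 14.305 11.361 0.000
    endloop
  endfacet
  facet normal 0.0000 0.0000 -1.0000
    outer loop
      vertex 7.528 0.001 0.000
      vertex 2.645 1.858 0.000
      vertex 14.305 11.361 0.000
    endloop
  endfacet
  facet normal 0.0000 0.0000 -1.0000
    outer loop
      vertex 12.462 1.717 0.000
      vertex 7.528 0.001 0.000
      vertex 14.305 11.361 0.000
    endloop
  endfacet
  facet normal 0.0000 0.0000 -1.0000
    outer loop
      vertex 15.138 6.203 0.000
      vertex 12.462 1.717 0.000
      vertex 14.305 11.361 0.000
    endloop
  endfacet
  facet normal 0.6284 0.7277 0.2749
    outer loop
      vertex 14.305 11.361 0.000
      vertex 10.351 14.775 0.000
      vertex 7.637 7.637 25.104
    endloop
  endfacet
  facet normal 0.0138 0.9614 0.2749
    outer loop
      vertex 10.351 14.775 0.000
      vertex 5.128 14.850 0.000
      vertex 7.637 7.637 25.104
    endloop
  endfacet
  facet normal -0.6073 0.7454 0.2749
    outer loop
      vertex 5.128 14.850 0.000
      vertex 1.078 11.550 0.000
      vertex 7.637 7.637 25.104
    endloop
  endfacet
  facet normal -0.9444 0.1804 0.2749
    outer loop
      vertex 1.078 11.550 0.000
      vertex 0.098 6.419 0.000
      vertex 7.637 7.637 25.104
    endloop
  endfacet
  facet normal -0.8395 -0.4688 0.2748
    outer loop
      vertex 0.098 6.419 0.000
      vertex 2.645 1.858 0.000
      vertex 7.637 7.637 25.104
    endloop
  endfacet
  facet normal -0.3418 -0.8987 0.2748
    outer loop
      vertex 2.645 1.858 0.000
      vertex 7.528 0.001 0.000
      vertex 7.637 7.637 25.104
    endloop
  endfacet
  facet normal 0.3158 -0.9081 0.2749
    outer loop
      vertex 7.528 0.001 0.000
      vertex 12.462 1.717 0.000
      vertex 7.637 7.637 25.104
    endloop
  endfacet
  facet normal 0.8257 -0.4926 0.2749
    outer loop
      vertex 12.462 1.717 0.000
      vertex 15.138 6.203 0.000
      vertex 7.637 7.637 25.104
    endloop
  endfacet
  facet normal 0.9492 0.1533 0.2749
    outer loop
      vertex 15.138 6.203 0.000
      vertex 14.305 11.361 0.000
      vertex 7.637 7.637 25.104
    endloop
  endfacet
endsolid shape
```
; perimeter-only toolpath
G21 ; units = mm
G90 ; absolute positioning
G28 ; home
; layer 1
G0 Z5.021
G0 X12.971 Y10.616
G1 X9.808 Y13.347
G1 X5.630 Y13.407
G1 X2.390 Y10.767
G1 X1.606 Y6.663
G1 X3.643 Y3.014
G1 X7.550 Y1.528
G1 X11.497 Y2.901
G1 X13.638 Y6.490
G1 X12.971 Y10.616
; layer 2
G0 Z10.042
G0 X11.638 Y9.871
G1 X9.265 Y11.920
G1 X6.132 Y11.965
G1 X3.702 Y9.985
G1 X3.114 Y6.906
G1 X4.642 Y4.170
G1 X7.572 Y3.055
G1 X10.532 Y4.085
G1 X12.138 Y6.777
G1 X11.638 Y9.871
; layer 3
G0 Z15.062
G0 X10.304 Y9.127
G1 X8.723 Y10.492
G1 X6.633 Y10.522
G1 X5.013 Y9.202
G1 X4.621 Y7.150
G1 X5.640 Y5.325
G1 X7.593 Y4.583
G1 X9.567 Y5.269
G1 X10.637 Y7.063
G1 X10.304 Y9.127
; layer 4
G0 Z20.083
G0 X8.971 Y8.382
G1 X8.180 Y9.065
G1 X7.135 Y9.080
G1 X6.325 Y8.420
G1 X6.129 Y7.393
G1 X6.639 Y6.481
G1 X7.615 Y6.110
G1 X8.602 Y6.453
G1 X9.137 Y7.350
G1 X8.971 Y8.382
M2 ; end

The solid is a regular 9-sided pyramid, base circumscribed radius ≈ 7.64 mm, apex at z ≈ 25.1 mm. Slicing at Δz = 5.021 mm — 5 equal slices spanning the solid's height, so layer i sits at z = i·h/5 — gives 4 non-empty perimeters. Each is a 9-segment closed polygon; G0 lifts to the layer z and rapids to the start vertex, then G1 traces the edges. The cross-section shrinks linearly with z (the slice at the apex is degenerate and omitted).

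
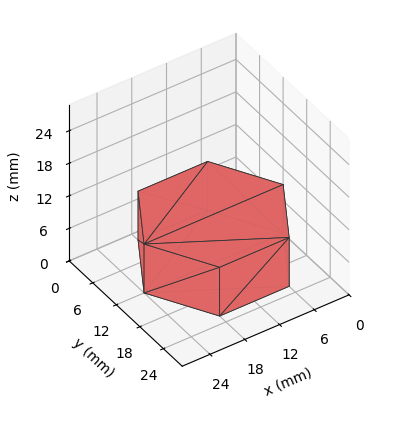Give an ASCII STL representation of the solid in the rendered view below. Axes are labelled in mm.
Reading the render: the shape is a regular 6-sided prism (a cylinder approximated with 6 flat sides), circumscribed radius ≈ 12 mm, height ≈ 9 mm (dimensions read to the nearest mm from the axis ticks). For the STL, each face is triangulated and given an outward normal.

solid part
  facet normal 0.0000 0.0000 -1.0000
    outer loop
      vertex 6.00 22.39 0.00
      vertex 18.00 22.39 0.00
      vertex 24.00 12.00 0.00
    endloop
  endfacet
  facet normal 0.0000 0.0000 -1.0000
    outer loop
      vertex 0.00 12.00 0.00
      vertex 6.00 22.39 0.00
      vertex 24.00 12.00 0.00
    endloop
  endfacet
  facet normal 0.0000 0.0000 -1.0000
    outer loop
      vertex 6.00 1.61 0.00
      vertex 0.00 12.00 0.00
      vertex 24.00 12.00 0.00
    endloop
  endfacet
  facet normal 0.0000 0.0000 -1.0000
    outer loop
      vertex 18.00 1.61 0.00
      vertex 6.00 1.61 0.00
      vertex 24.00 12.00 0.00
    endloop
  endfacet
  facet normal 0.0000 0.0000 1.0000
    outer loop
      vertex 24.00 12.00 9.00
      vertex 18.00 22.39 9.00
      vertex 6.00 22.39 9.00
    endloop
  endfacet
  facet normal 0.0000 0.0000 1.0000
    outer loop
      vertex 24.00 12.00 9.00
      vertex 6.00 22.39 9.00
      vertex 0.00 12.00 9.00
    endloop
  endfacet
  facet normal 0.0000 0.0000 1.0000
    outer loop
      vertex 24.00 12.00 9.00
      vertex 0.00 12.00 9.00
      vertex 6.00 1.61 9.00
    endloop
  endfacet
  facet normal 0.0000 0.0000 1.0000
    outer loop
      vertex 24.00 12.00 9.00
      vertex 6.00 1.61 9.00
      vertex 18.00 1.61 9.00
    endloop
  endfacet
  facet normal 0.8660 0.5001 0.0000
    outer loop
      vertex 24.00 12.00 0.00
      vertex 18.00 22.39 0.00
      vertex 18.00 22.39 9.00
    endloop
  endfacet
  facet normal 0.8660 0.5001 0.0000
    outer loop
      vertex 24.00 12.00 0.00
      vertex 18.00 22.39 9.00
      vertex 24.00 12.00 9.00
    endloop
  endfacet
  facet normal 0.0000 1.0000 0.0000
    outer loop
      vertex 18.00 22.39 0.00
      vertex 6.00 22.39 0.00
      vertex 6.00 22.39 9.00
    endloop
  endfacet
  facet normal 0.0000 1.0000 0.0000
    outer loop
      vertex 18.00 22.39 0.00
      vertex 6.00 22.39 9.00
      vertex 18.00 22.39 9.00
    endloop
  endfacet
  facet normal -0.8660 0.5001 0.0000
    outer loop
      vertex 6.00 22.39 0.00
      vertex 0.00 12.00 0.00
      vertex 0.00 12.00 9.00
    endloop
  endfacet
  facet normal -0.8660 0.5001 0.0000
    outer loop
      vertex 6.00 22.39 0.00
      vertex 0.00 12.00 9.00
      vertex 6.00 22.39 9.00
    endloop
  endfacet
  facet normal -0.8660 -0.5001 0.0000
    outer loop
      vertex 0.00 12.00 0.00
      vertex 6.00 1.61 0.00
      vertex 6.00 1.61 9.00
    endloop
  endfacet
  facet normal -0.8660 -0.5001 0.0000
    outer loop
      vertex 0.00 12.00 0.00
      vertex 6.00 1.61 9.00
      vertex 0.00 12.00 9.00
    endloop
  endfacet
  facet normal 0.0000 -1.0000 0.0000
    outer loop
      vertex 6.00 1.61 0.00
      vertex 18.00 1.61 0.00
      vertex 18.00 1.61 9.00
    endloop
  endfacet
  facet normal 0.0000 -1.0000 0.0000
    outer loop
      vertex 6.00 1.61 0.00
      vertex 18.00 1.61 9.00
      vertex 6.00 1.61 9.00
    endloop
  endfacet
  facet normal 0.8660 -0.5001 0.0000
    outer loop
      vertex 18.00 1.61 0.00
      vertex 24.00 12.00 0.00
      vertex 24.00 12.00 9.00
    endloop
  endfacet
  facet normal 0.8660 -0.5001 0.0000
    outer loop
      vertex 18.00 1.61 0.00
      vertex 24.00 12.00 9.00
      vertex 18.00 1.61 9.00
    endloop
  endfacet
endsolid part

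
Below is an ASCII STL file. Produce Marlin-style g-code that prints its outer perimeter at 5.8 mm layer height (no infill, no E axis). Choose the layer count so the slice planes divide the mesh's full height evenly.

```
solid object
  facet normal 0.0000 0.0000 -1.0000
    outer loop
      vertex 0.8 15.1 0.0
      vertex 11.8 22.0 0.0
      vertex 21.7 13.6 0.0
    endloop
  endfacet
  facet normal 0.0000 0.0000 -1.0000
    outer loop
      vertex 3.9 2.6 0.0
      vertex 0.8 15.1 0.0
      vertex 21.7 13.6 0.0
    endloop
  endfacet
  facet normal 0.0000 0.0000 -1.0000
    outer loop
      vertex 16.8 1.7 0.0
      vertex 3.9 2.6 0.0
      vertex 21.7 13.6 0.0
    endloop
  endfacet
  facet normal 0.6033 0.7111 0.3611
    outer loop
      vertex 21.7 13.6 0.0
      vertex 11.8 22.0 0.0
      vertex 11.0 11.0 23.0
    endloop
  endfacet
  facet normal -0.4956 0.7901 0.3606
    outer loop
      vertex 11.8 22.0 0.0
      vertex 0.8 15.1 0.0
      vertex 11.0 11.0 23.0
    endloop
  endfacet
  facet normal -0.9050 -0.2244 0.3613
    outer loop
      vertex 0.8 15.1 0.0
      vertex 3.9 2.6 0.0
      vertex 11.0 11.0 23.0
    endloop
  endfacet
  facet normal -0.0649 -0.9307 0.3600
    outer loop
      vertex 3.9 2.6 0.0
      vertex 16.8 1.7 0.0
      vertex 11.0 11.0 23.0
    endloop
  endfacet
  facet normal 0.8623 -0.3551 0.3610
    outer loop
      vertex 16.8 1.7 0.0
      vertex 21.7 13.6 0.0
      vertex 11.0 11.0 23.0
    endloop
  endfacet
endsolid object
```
; perimeter-only toolpath
G21 ; units = mm
G90 ; absolute positioning
G28 ; home
; layer 1
G0 Z5.8
G0 X19.0 Y12.9
G1 X11.6 Y19.2
G1 X3.4 Y14.1
G1 X5.7 Y4.7
G1 X15.4 Y4.0
G1 X19.0 Y12.9
; layer 2
G0 Z11.5
G0 X16.4 Y12.3
G1 X11.4 Y16.5
G1 X5.9 Y13.1
G1 X7.5 Y6.8
G1 X13.9 Y6.3
G1 X16.4 Y12.3
; layer 3
G0 Z17.2
G0 X13.7 Y11.7
G1 X11.2 Y13.8
G1 X8.4 Y12.0
G1 X9.2 Y8.9
G1 X12.4 Y8.7
G1 X13.7 Y11.7
M2 ; end

The solid is a regular 5-sided pyramid, base circumscribed radius ≈ 11 mm, apex at z ≈ 23 mm. Slicing at Δz = 5.8 mm — 4 equal slices spanning the solid's height, so layer i sits at z = i·h/4 — gives 3 non-empty perimeters. Each is a 5-segment closed polygon; G0 lifts to the layer z and rapids to the start vertex, then G1 traces the edges. The cross-section shrinks linearly with z (the slice at the apex is degenerate and omitted).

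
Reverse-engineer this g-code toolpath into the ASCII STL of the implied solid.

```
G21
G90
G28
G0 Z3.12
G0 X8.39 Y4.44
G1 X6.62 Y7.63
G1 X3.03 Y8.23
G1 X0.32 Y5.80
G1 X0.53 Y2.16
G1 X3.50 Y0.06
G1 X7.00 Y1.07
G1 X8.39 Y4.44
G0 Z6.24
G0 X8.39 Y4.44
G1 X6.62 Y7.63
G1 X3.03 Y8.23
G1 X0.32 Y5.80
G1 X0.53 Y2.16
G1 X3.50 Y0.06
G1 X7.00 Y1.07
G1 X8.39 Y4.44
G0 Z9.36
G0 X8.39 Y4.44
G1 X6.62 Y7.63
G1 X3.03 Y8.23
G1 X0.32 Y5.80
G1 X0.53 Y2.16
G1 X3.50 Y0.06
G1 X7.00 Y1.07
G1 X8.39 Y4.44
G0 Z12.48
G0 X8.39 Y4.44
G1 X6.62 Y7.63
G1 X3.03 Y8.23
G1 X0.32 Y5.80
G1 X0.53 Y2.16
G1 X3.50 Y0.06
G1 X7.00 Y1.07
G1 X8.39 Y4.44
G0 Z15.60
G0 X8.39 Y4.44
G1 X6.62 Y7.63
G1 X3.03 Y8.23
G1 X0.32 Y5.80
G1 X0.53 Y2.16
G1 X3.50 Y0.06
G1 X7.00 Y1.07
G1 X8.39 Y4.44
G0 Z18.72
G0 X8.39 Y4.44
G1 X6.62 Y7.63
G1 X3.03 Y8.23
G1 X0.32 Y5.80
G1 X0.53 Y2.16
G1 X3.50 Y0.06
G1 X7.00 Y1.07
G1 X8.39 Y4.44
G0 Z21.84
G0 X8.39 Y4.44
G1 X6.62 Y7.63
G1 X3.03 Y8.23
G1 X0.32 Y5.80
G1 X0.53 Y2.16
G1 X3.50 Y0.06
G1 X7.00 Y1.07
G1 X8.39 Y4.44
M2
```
solid part
  facet normal 0.0000 0.0000 -1.0000
    outer loop
      vertex 3.03 8.23 0.00
      vertex 6.62 7.63 0.00
      vertex 8.39 4.44 0.00
    endloop
  endfacet
  facet normal 0.0000 0.0000 -1.0000
    outer loop
      vertex 0.32 5.80 0.00
      vertex 3.03 8.23 0.00
      vertex 8.39 4.44 0.00
    endloop
  endfacet
  facet normal 0.0000 0.0000 -1.0000
    outer loop
      vertex 0.53 2.16 0.00
      vertex 0.32 5.80 0.00
      vertex 8.39 4.44 0.00
    endloop
  endfacet
  facet normal 0.0000 0.0000 -1.0000
    outer loop
      vertex 3.50 0.06 0.00
      vertex 0.53 2.16 0.00
      vertex 8.39 4.44 0.00
    endloop
  endfacet
  facet normal 0.0000 0.0000 -1.0000
    outer loop
      vertex 7.00 1.07 0.00
      vertex 3.50 0.06 0.00
      vertex 8.39 4.44 0.00
    endloop
  endfacet
  facet normal 0.0000 0.0000 1.0000
    outer loop
      vertex 8.39 4.44 21.84
      vertex 6.62 7.63 21.84
      vertex 3.03 8.23 21.84
    endloop
  endfacet
  facet normal 0.0000 0.0000 1.0000
    outer loop
      vertex 8.39 4.44 21.84
      vertex 3.03 8.23 21.84
      vertex 0.32 5.80 21.84
    endloop
  endfacet
  facet normal 0.0000 0.0000 1.0000
    outer loop
      vertex 8.39 4.44 21.84
      vertex 0.32 5.80 21.84
      vertex 0.53 2.16 21.84
    endloop
  endfacet
  facet normal 0.0000 0.0000 1.0000
    outer loop
      vertex 8.39 4.44 21.84
      vertex 0.53 2.16 21.84
      vertex 3.50 0.06 21.84
    endloop
  endfacet
  facet normal 0.0000 0.0000 1.0000
    outer loop
      vertex 8.39 4.44 21.84
      vertex 3.50 0.06 21.84
      vertex 7.00 1.07 21.84
    endloop
  endfacet
  facet normal 0.8744 0.4852 0.0000
    outer loop
      vertex 8.39 4.44 0.00
      vertex 6.62 7.63 0.00
      vertex 6.62 7.63 21.84
    endloop
  endfacet
  facet normal 0.8744 0.4852 0.0000
    outer loop
      vertex 8.39 4.44 0.00
      vertex 6.62 7.63 21.84
      vertex 8.39 4.44 21.84
    endloop
  endfacet
  facet normal 0.1648 0.9863 0.0000
    outer loop
      vertex 6.62 7.63 0.00
      vertex 3.03 8.23 0.00
      vertex 3.03 8.23 21.84
    endloop
  endfacet
  facet normal 0.1648 0.9863 0.0000
    outer loop
      vertex 6.62 7.63 0.00
      vertex 3.03 8.23 21.84
      vertex 6.62 7.63 21.84
    endloop
  endfacet
  facet normal -0.6676 0.7445 0.0000
    outer loop
      vertex 3.03 8.23 0.00
      vertex 0.32 5.80 0.00
      vertex 0.32 5.80 21.84
    endloop
  endfacet
  facet normal -0.6676 0.7445 0.0000
    outer loop
      vertex 3.03 8.23 0.00
      vertex 0.32 5.80 21.84
      vertex 3.03 8.23 21.84
    endloop
  endfacet
  facet normal -0.9983 -0.0576 0.0000
    outer loop
      vertex 0.32 5.80 0.00
      vertex 0.53 2.16 0.00
      vertex 0.53 2.16 21.84
    endloop
  endfacet
  facet normal -0.9983 -0.0576 0.0000
    outer loop
      vertex 0.32 5.80 0.00
      vertex 0.53 2.16 21.84
      vertex 0.32 5.80 21.84
    endloop
  endfacet
  facet normal -0.5773 -0.8165 0.0000
    outer loop
      vertex 0.53 2.16 0.00
      vertex 3.50 0.06 0.00
      vertex 3.50 0.06 21.84
    endloop
  endfacet
  facet normal -0.5773 -0.8165 0.0000
    outer loop
      vertex 0.53 2.16 0.00
      vertex 3.50 0.06 21.84
      vertex 0.53 2.16 21.84
    endloop
  endfacet
  facet normal 0.2773 -0.9608 0.0000
    outer loop
      vertex 3.50 0.06 0.00
      vertex 7.00 1.07 0.00
      vertex 7.00 1.07 21.84
    endloop
  endfacet
  facet normal 0.2773 -0.9608 0.0000
    outer loop
      vertex 3.50 0.06 0.00
      vertex 7.00 1.07 21.84
      vertex 3.50 0.06 21.84
    endloop
  endfacet
  facet normal 0.9245 -0.3813 0.0000
    outer loop
      vertex 7.00 1.07 0.00
      vertex 8.39 4.44 0.00
      vertex 8.39 4.44 21.84
    endloop
  endfacet
  facet normal 0.9245 -0.3813 0.0000
    outer loop
      vertex 7.00 1.07 0.00
      vertex 8.39 4.44 21.84
      vertex 7.00 1.07 21.84
    endloop
  endfacet
endsolid part

The G0 Z moves step by Δz≈3.12 mm. Every layer's G1 loop is the same polygon, so the solid is a straight extrusion of it from z=0 to z≈21.8. Closing with flat bottom and top caps and triangulating gives 24 facets — a regular 7-sided prism (a cylinder approximated with 7 flat sides), circumscribed radius ≈ 4.2 mm, height ≈ 21.8 mm.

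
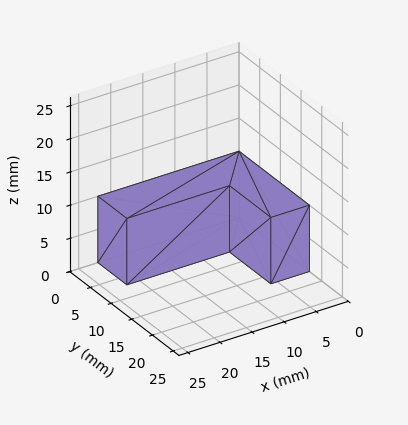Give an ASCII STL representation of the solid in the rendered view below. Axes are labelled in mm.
Reading the render: the shape is an L-shaped prism: outer 22 × 17 mm, arm thicknesses ≈ 7 mm (horizontal) and 6 mm (vertical), extruded 10 mm in z (dimensions read to the nearest mm from the axis ticks). For the STL, each face is triangulated and given an outward normal.

solid part
  facet normal 0.0000 0.0000 -1.0000
    outer loop
      vertex 22.0 7.0 0.0
      vertex 22.0 0.0 0.0
      vertex 0.0 0.0 0.0
    endloop
  endfacet
  facet normal 0.0000 0.0000 -1.0000
    outer loop
      vertex 6.0 7.0 0.0
      vertex 22.0 7.0 0.0
      vertex 0.0 0.0 0.0
    endloop
  endfacet
  facet normal 0.0000 0.0000 -1.0000
    outer loop
      vertex 6.0 17.0 0.0
      vertex 6.0 7.0 0.0
      vertex 0.0 0.0 0.0
    endloop
  endfacet
  facet normal 0.0000 0.0000 -1.0000
    outer loop
      vertex 0.0 17.0 0.0
      vertex 6.0 17.0 0.0
      vertex 0.0 0.0 0.0
    endloop
  endfacet
  facet normal 0.0000 0.0000 1.0000
    outer loop
      vertex 0.0 0.0 10.0
      vertex 22.0 0.0 10.0
      vertex 22.0 7.0 10.0
    endloop
  endfacet
  facet normal 0.0000 0.0000 1.0000
    outer loop
      vertex 0.0 0.0 10.0
      vertex 22.0 7.0 10.0
      vertex 6.0 7.0 10.0
    endloop
  endfacet
  facet normal 0.0000 0.0000 1.0000
    outer loop
      vertex 0.0 0.0 10.0
      vertex 6.0 7.0 10.0
      vertex 6.0 17.0 10.0
    endloop
  endfacet
  facet normal 0.0000 0.0000 1.0000
    outer loop
      vertex 0.0 0.0 10.0
      vertex 6.0 17.0 10.0
      vertex 0.0 17.0 10.0
    endloop
  endfacet
  facet normal 0.0000 -1.0000 0.0000
    outer loop
      vertex 0.0 0.0 0.0
      vertex 22.0 0.0 0.0
      vertex 22.0 0.0 10.0
    endloop
  endfacet
  facet normal 0.0000 -1.0000 0.0000
    outer loop
      vertex 0.0 0.0 0.0
      vertex 22.0 0.0 10.0
      vertex 0.0 0.0 10.0
    endloop
  endfacet
  facet normal 1.0000 0.0000 0.0000
    outer loop
      vertex 22.0 0.0 0.0
      vertex 22.0 7.0 0.0
      vertex 22.0 7.0 10.0
    endloop
  endfacet
  facet normal 1.0000 0.0000 0.0000
    outer loop
      vertex 22.0 0.0 0.0
      vertex 22.0 7.0 10.0
      vertex 22.0 0.0 10.0
    endloop
  endfacet
  facet normal 0.0000 1.0000 0.0000
    outer loop
      vertex 22.0 7.0 0.0
      vertex 6.0 7.0 0.0
      vertex 6.0 7.0 10.0
    endloop
  endfacet
  facet normal 0.0000 1.0000 0.0000
    outer loop
      vertex 22.0 7.0 0.0
      vertex 6.0 7.0 10.0
      vertex 22.0 7.0 10.0
    endloop
  endfacet
  facet normal 1.0000 0.0000 0.0000
    outer loop
      vertex 6.0 7.0 0.0
      vertex 6.0 17.0 0.0
      vertex 6.0 17.0 10.0
    endloop
  endfacet
  facet normal 1.0000 0.0000 0.0000
    outer loop
      vertex 6.0 7.0 0.0
      vertex 6.0 17.0 10.0
      vertex 6.0 7.0 10.0
    endloop
  endfacet
  facet normal 0.0000 1.0000 0.0000
    outer loop
      vertex 6.0 17.0 0.0
      vertex 0.0 17.0 0.0
      vertex 0.0 17.0 10.0
    endloop
  endfacet
  facet normal 0.0000 1.0000 0.0000
    outer loop
      vertex 6.0 17.0 0.0
      vertex 0.0 17.0 10.0
      vertex 6.0 17.0 10.0
    endloop
  endfacet
  facet normal -1.0000 0.0000 0.0000
    outer loop
      vertex 0.0 17.0 0.0
      vertex 0.0 0.0 0.0
      vertex 0.0 0.0 10.0
    endloop
  endfacet
  facet normal -1.0000 0.0000 0.0000
    outer loop
      vertex 0.0 17.0 0.0
      vertex 0.0 0.0 10.0
      vertex 0.0 17.0 10.0
    endloop
  endfacet
endsolid part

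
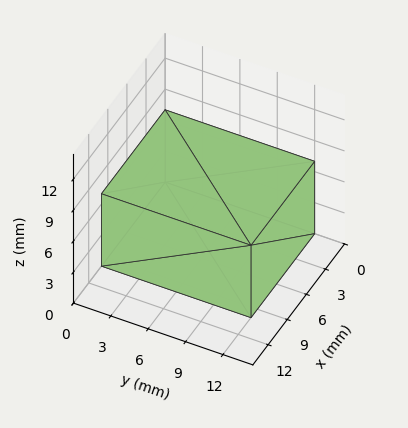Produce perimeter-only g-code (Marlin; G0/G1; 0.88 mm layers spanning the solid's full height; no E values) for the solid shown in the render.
Reading the render: the shape is a rectangular box, roughly 10 × 12 mm footprint and 7 mm tall (dimensions read to the nearest mm from the axis ticks). For the g-code, the solid's height is divided into equal slices at the stated Δz and each level perimeter traced with G1 moves after a G0 lift.

; perimeter-only toolpath
G21 ; units = mm
G90 ; absolute positioning
G28 ; home
; layer 1
G0 Z0.88
G0 X0.00 Y0.00
G1 X10.00 Y0.00
G1 X10.00 Y12.00
G1 X0.00 Y12.00
G1 X0.00 Y0.00
; layer 2
G0 Z1.75
G0 X0.00 Y0.00
G1 X10.00 Y0.00
G1 X10.00 Y12.00
G1 X0.00 Y12.00
G1 X0.00 Y0.00
; layer 3
G0 Z2.62
G0 X0.00 Y0.00
G1 X10.00 Y0.00
G1 X10.00 Y12.00
G1 X0.00 Y12.00
G1 X0.00 Y0.00
; layer 4
G0 Z3.50
G0 X0.00 Y0.00
G1 X10.00 Y0.00
G1 X10.00 Y12.00
G1 X0.00 Y12.00
G1 X0.00 Y0.00
; layer 5
G0 Z4.38
G0 X0.00 Y0.00
G1 X10.00 Y0.00
G1 X10.00 Y12.00
G1 X0.00 Y12.00
G1 X0.00 Y0.00
; layer 6
G0 Z5.25
G0 X0.00 Y0.00
G1 X10.00 Y0.00
G1 X10.00 Y12.00
G1 X0.00 Y12.00
G1 X0.00 Y0.00
; layer 7
G0 Z6.12
G0 X0.00 Y0.00
G1 X10.00 Y0.00
G1 X10.00 Y12.00
G1 X0.00 Y12.00
G1 X0.00 Y0.00
; layer 8
G0 Z7.00
G0 X0.00 Y0.00
G1 X10.00 Y0.00
G1 X10.00 Y12.00
G1 X0.00 Y12.00
G1 X0.00 Y0.00
M2 ; end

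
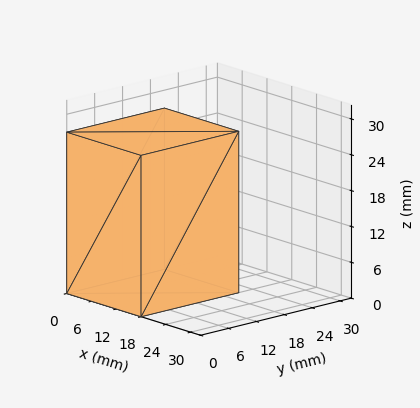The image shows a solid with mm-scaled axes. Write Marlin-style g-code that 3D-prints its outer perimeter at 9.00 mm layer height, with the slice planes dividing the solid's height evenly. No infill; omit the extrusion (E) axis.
Reading the render: the shape is a rectangular box, roughly 18 × 21 mm footprint and 27 mm tall (dimensions read to the nearest mm from the axis ticks). For the g-code, the solid's height is divided into equal slices at the stated Δz and each level perimeter traced with G1 moves after a G0 lift.

; perimeter-only toolpath
G21 ; units = mm
G90 ; absolute positioning
G28 ; home
; layer 1
G0 Z9.00
G0 X0.00 Y0.00
G1 X18.00 Y0.00
G1 X18.00 Y21.00
G1 X0.00 Y21.00
G1 X0.00 Y0.00
; layer 2
G0 Z18.00
G0 X0.00 Y0.00
G1 X18.00 Y0.00
G1 X18.00 Y21.00
G1 X0.00 Y21.00
G1 X0.00 Y0.00
; layer 3
G0 Z27.00
G0 X0.00 Y0.00
G1 X18.00 Y0.00
G1 X18.00 Y21.00
G1 X0.00 Y21.00
G1 X0.00 Y0.00
M2 ; end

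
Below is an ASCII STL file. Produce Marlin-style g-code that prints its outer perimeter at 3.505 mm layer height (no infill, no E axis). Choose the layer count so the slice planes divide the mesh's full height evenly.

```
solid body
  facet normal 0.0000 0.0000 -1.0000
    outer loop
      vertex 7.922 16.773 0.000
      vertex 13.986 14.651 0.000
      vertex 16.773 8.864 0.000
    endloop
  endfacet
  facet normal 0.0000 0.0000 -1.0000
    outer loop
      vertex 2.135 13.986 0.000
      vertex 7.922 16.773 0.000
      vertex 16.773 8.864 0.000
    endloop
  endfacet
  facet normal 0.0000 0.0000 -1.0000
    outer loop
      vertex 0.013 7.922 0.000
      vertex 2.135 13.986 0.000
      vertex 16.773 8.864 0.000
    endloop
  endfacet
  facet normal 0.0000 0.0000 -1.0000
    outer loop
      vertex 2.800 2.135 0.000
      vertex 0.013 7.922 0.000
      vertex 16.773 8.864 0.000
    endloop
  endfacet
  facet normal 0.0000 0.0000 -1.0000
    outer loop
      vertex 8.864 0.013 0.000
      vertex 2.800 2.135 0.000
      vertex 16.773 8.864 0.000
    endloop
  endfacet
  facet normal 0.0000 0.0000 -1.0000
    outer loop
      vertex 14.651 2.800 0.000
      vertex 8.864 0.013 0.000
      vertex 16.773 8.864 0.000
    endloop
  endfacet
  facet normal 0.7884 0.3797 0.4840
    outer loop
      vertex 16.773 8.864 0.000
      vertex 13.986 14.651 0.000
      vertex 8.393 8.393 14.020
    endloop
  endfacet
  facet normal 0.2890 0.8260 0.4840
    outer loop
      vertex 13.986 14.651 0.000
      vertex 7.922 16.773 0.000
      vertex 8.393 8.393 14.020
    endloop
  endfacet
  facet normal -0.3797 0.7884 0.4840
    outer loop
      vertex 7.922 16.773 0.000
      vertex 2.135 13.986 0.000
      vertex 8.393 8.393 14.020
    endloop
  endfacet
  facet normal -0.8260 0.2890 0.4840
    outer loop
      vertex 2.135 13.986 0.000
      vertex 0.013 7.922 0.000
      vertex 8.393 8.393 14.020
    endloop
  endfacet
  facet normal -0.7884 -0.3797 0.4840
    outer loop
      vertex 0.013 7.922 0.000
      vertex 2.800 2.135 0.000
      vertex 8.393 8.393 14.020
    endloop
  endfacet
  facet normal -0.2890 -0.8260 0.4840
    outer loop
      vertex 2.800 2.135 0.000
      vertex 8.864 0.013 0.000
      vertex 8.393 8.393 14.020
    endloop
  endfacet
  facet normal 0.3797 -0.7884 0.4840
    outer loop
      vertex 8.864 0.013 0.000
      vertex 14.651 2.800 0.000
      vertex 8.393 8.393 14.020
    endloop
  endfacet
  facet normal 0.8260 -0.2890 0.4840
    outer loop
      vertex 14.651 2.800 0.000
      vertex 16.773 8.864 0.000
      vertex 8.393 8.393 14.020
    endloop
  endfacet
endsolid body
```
; perimeter-only toolpath
G21 ; units = mm
G90 ; absolute positioning
G28 ; home
; layer 1
G0 Z3.505
G0 X14.678 Y8.746
G1 X12.588 Y13.087
G1 X8.040 Y14.678
G1 X3.700 Y12.588
G1 X2.108 Y8.040
G1 X4.198 Y3.700
G1 X8.746 Y2.108
G1 X13.087 Y4.198
G1 X14.678 Y8.746
; layer 2
G0 Z7.010
G0 X12.583 Y8.629
G1 X11.190 Y11.522
G1 X8.158 Y12.583
G1 X5.264 Y11.190
G1 X4.203 Y8.158
G1 X5.597 Y5.264
G1 X8.629 Y4.203
G1 X11.522 Y5.597
G1 X12.583 Y8.629
; layer 3
G0 Z10.515
G0 X10.488 Y8.511
G1 X9.791 Y9.957
G1 X8.275 Y10.488
G1 X6.829 Y9.791
G1 X6.298 Y8.275
G1 X6.995 Y6.829
G1 X8.511 Y6.298
G1 X9.957 Y6.995
G1 X10.488 Y8.511
M2 ; end

The solid is a regular 8-sided pyramid, base circumscribed radius ≈ 8.39 mm, apex at z ≈ 14 mm. Slicing at Δz = 3.505 mm — 4 equal slices spanning the solid's height, so layer i sits at z = i·h/4 — gives 3 non-empty perimeters. Each is a 8-segment closed polygon; G0 lifts to the layer z and rapids to the start vertex, then G1 traces the edges. The cross-section shrinks linearly with z (the slice at the apex is degenerate and omitted).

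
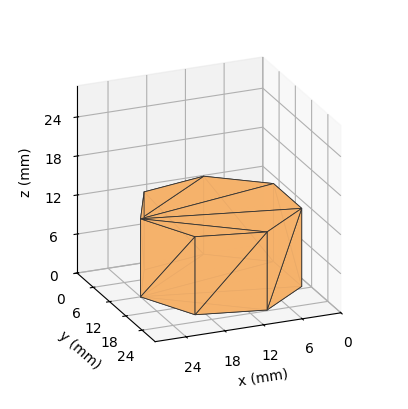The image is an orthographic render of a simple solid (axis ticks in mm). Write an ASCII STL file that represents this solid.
Reading the render: the shape is a regular 7-sided prism (a cylinder approximated with 7 flat sides), circumscribed radius ≈ 12 mm, height ≈ 12 mm (dimensions read to the nearest mm from the axis ticks). For the STL, each face is triangulated and given an outward normal.

solid part
  facet normal 0.0000 0.0000 -1.0000
    outer loop
      vertex 9.3 23.7 0.0
      vertex 19.5 21.4 0.0
      vertex 24.0 12.0 0.0
    endloop
  endfacet
  facet normal 0.0000 0.0000 -1.0000
    outer loop
      vertex 1.2 17.2 0.0
      vertex 9.3 23.7 0.0
      vertex 24.0 12.0 0.0
    endloop
  endfacet
  facet normal 0.0000 0.0000 -1.0000
    outer loop
      vertex 1.2 6.8 0.0
      vertex 1.2 17.2 0.0
      vertex 24.0 12.0 0.0
    endloop
  endfacet
  facet normal 0.0000 0.0000 -1.0000
    outer loop
      vertex 9.3 0.3 0.0
      vertex 1.2 6.8 0.0
      vertex 24.0 12.0 0.0
    endloop
  endfacet
  facet normal 0.0000 0.0000 -1.0000
    outer loop
      vertex 19.5 2.6 0.0
      vertex 9.3 0.3 0.0
      vertex 24.0 12.0 0.0
    endloop
  endfacet
  facet normal 0.0000 0.0000 1.0000
    outer loop
      vertex 24.0 12.0 12.0
      vertex 19.5 21.4 12.0
      vertex 9.3 23.7 12.0
    endloop
  endfacet
  facet normal 0.0000 0.0000 1.0000
    outer loop
      vertex 24.0 12.0 12.0
      vertex 9.3 23.7 12.0
      vertex 1.2 17.2 12.0
    endloop
  endfacet
  facet normal 0.0000 0.0000 1.0000
    outer loop
      vertex 24.0 12.0 12.0
      vertex 1.2 17.2 12.0
      vertex 1.2 6.8 12.0
    endloop
  endfacet
  facet normal 0.0000 0.0000 1.0000
    outer loop
      vertex 24.0 12.0 12.0
      vertex 1.2 6.8 12.0
      vertex 9.3 0.3 12.0
    endloop
  endfacet
  facet normal 0.0000 0.0000 1.0000
    outer loop
      vertex 24.0 12.0 12.0
      vertex 9.3 0.3 12.0
      vertex 19.5 2.6 12.0
    endloop
  endfacet
  facet normal 0.9020 0.4318 0.0000
    outer loop
      vertex 24.0 12.0 0.0
      vertex 19.5 21.4 0.0
      vertex 19.5 21.4 12.0
    endloop
  endfacet
  facet normal 0.9020 0.4318 0.0000
    outer loop
      vertex 24.0 12.0 0.0
      vertex 19.5 21.4 12.0
      vertex 24.0 12.0 12.0
    endloop
  endfacet
  facet normal 0.2200 0.9755 0.0000
    outer loop
      vertex 19.5 21.4 0.0
      vertex 9.3 23.7 0.0
      vertex 9.3 23.7 12.0
    endloop
  endfacet
  facet normal 0.2200 0.9755 0.0000
    outer loop
      vertex 19.5 21.4 0.0
      vertex 9.3 23.7 12.0
      vertex 19.5 21.4 12.0
    endloop
  endfacet
  facet normal -0.6259 0.7799 0.0000
    outer loop
      vertex 9.3 23.7 0.0
      vertex 1.2 17.2 0.0
      vertex 1.2 17.2 12.0
    endloop
  endfacet
  facet normal -0.6259 0.7799 0.0000
    outer loop
      vertex 9.3 23.7 0.0
      vertex 1.2 17.2 12.0
      vertex 9.3 23.7 12.0
    endloop
  endfacet
  facet normal -1.0000 0.0000 0.0000
    outer loop
      vertex 1.2 17.2 0.0
      vertex 1.2 6.8 0.0
      vertex 1.2 6.8 12.0
    endloop
  endfacet
  facet normal -1.0000 0.0000 0.0000
    outer loop
      vertex 1.2 17.2 0.0
      vertex 1.2 6.8 12.0
      vertex 1.2 17.2 12.0
    endloop
  endfacet
  facet normal -0.6259 -0.7799 0.0000
    outer loop
      vertex 1.2 6.8 0.0
      vertex 9.3 0.3 0.0
      vertex 9.3 0.3 12.0
    endloop
  endfacet
  facet normal -0.6259 -0.7799 0.0000
    outer loop
      vertex 1.2 6.8 0.0
      vertex 9.3 0.3 12.0
      vertex 1.2 6.8 12.0
    endloop
  endfacet
  facet normal 0.2200 -0.9755 0.0000
    outer loop
      vertex 9.3 0.3 0.0
      vertex 19.5 2.6 0.0
      vertex 19.5 2.6 12.0
    endloop
  endfacet
  facet normal 0.2200 -0.9755 0.0000
    outer loop
      vertex 9.3 0.3 0.0
      vertex 19.5 2.6 12.0
      vertex 9.3 0.3 12.0
    endloop
  endfacet
  facet normal 0.9020 -0.4318 0.0000
    outer loop
      vertex 19.5 2.6 0.0
      vertex 24.0 12.0 0.0
      vertex 24.0 12.0 12.0
    endloop
  endfacet
  facet normal 0.9020 -0.4318 0.0000
    outer loop
      vertex 19.5 2.6 0.0
      vertex 24.0 12.0 12.0
      vertex 19.5 2.6 12.0
    endloop
  endfacet
endsolid part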